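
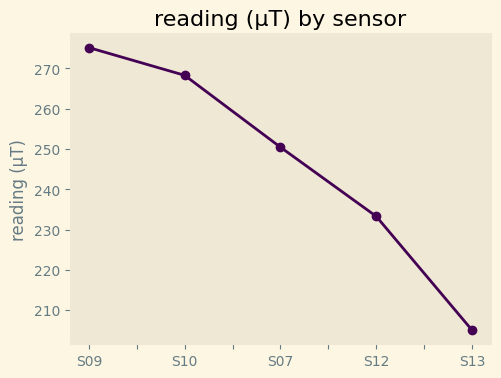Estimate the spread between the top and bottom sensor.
≈ 70

Max S09 ≈ 280, min S13 ≈ 210; range ≈ 70.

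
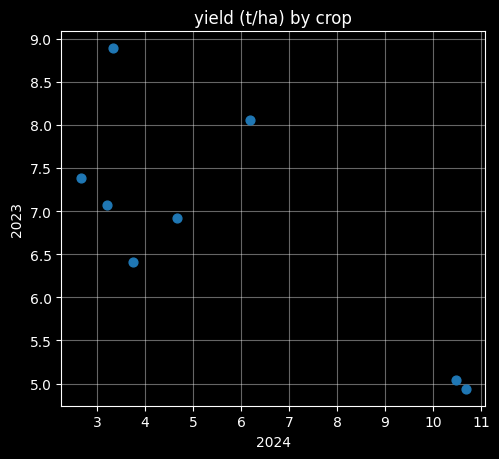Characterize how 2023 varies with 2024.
Points are negatively correlated; strong (|r| ≈ 0.8).

negative, strong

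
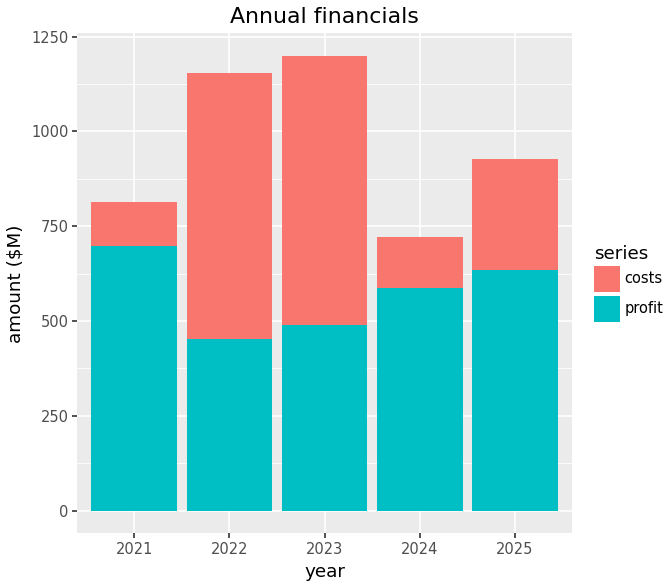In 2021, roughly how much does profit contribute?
profit top ≈ 700, bottom ≈ 0; segment ≈ 700.

≈ 700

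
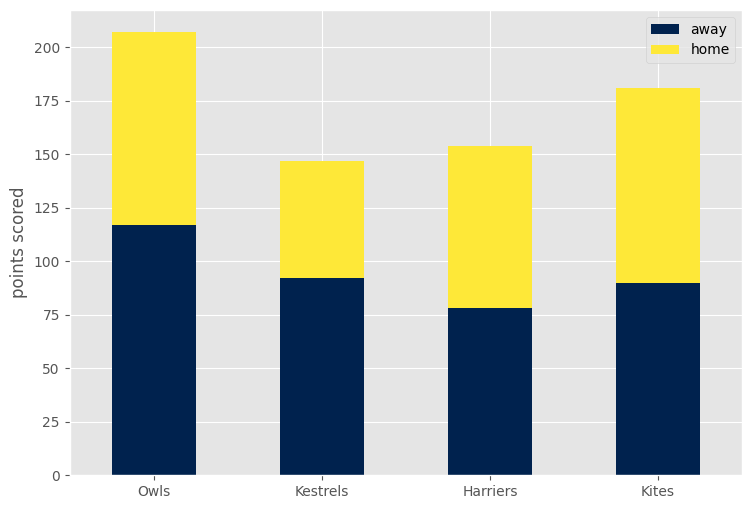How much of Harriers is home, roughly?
home top ≈ 160, bottom ≈ 80; segment ≈ 80.

≈ 80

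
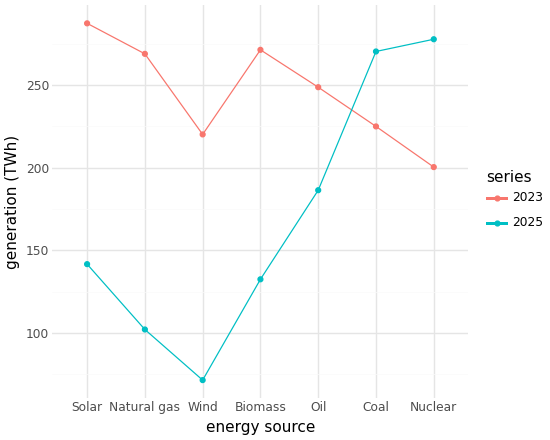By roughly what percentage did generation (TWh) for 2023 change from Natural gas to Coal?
≈ -15.4%

Natural gas ≈ 260, Coal ≈ 220; (220 − 260) / 260 ≈ -15.4%.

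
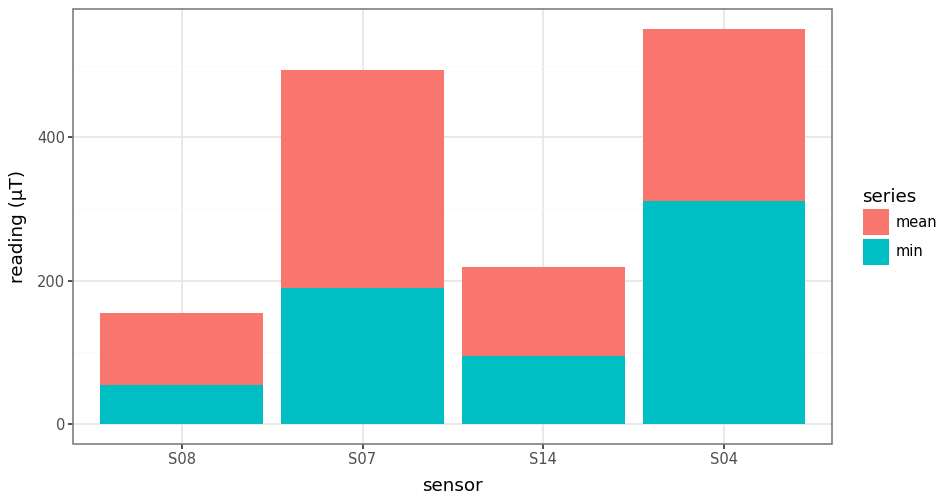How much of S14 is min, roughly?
≈ 100

min top ≈ 100, bottom ≈ 0; segment ≈ 100.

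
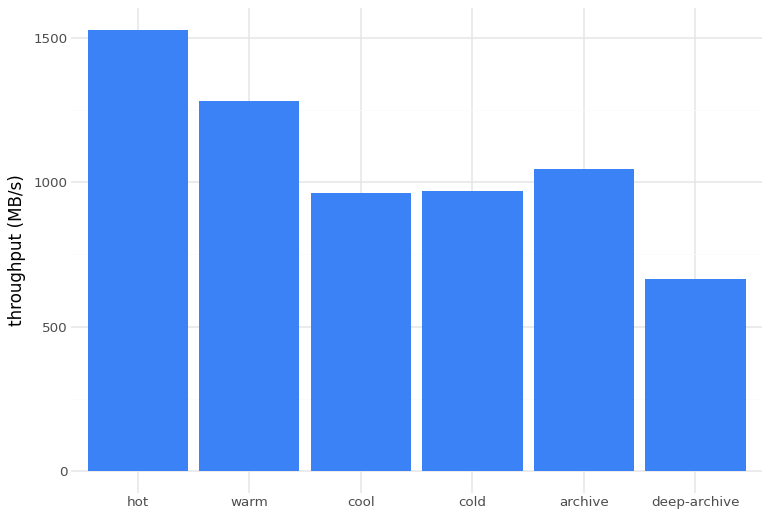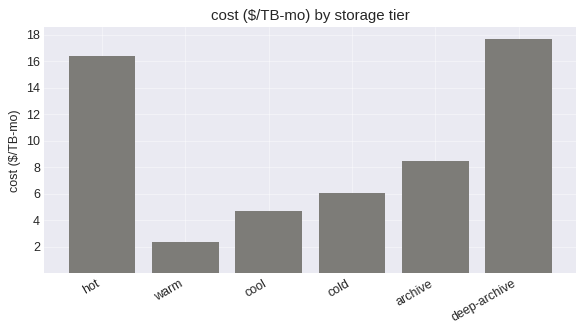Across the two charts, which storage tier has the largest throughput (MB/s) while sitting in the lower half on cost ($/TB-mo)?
Chart 2 median cost ($/TB-mo) ≈ 8; below-median storage tiers: warm, cool, cold. Among those, warm has the highest throughput (MB/s) (≈ 1200).

warm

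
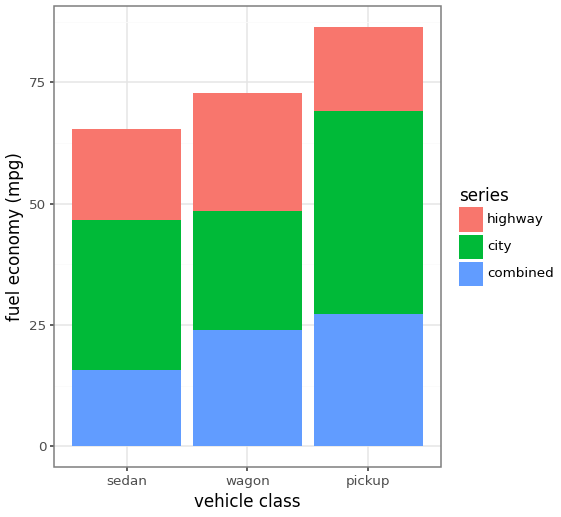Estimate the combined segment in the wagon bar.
combined top ≈ 20, bottom ≈ 0; segment ≈ 20.

≈ 20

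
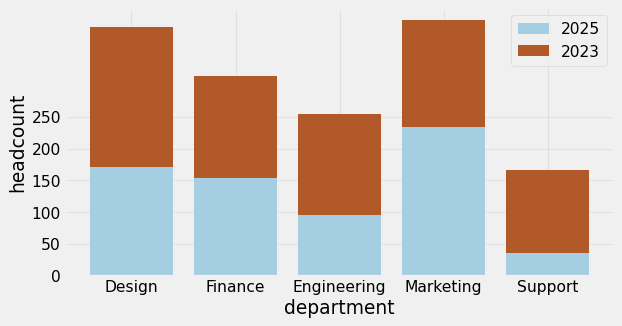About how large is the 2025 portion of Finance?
2025 top ≈ 150, bottom ≈ 0; segment ≈ 150.

≈ 150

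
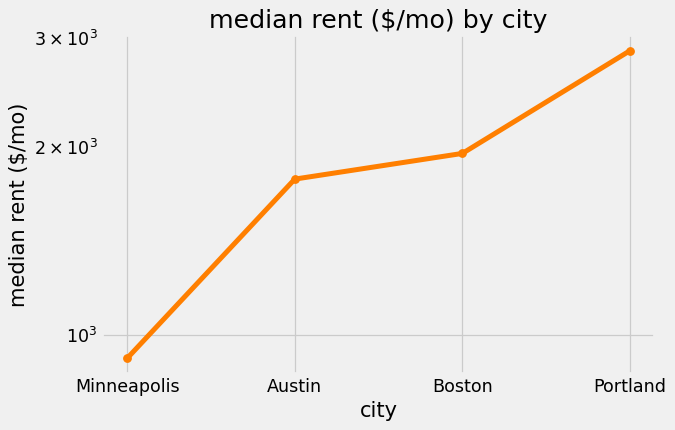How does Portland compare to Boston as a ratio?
Portland ≈ 2800, Boston ≈ 2000; 2800/2000 ≈ 1.4.

≈ 1.4×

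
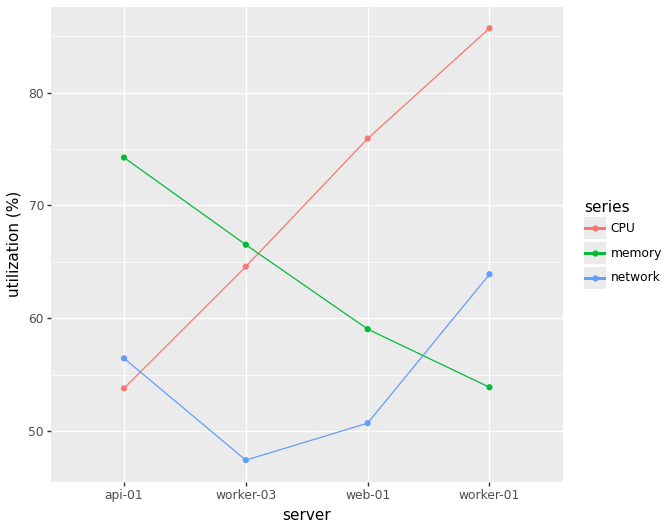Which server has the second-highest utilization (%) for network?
api-01

Top 3 for network: worker-01 ≈ 65, api-01 ≈ 55, web-01 ≈ 50.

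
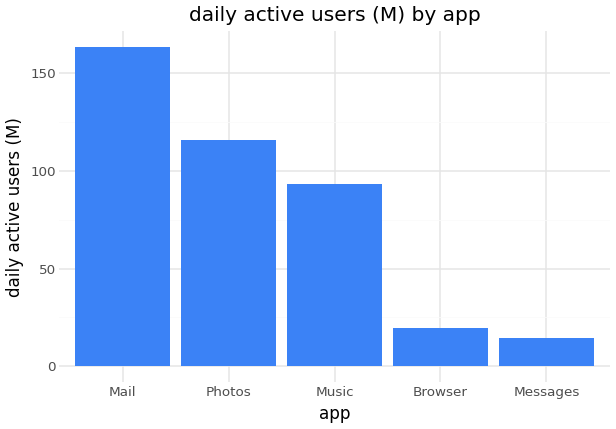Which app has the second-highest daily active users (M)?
Top 3: Mail ≈ 160, Photos ≈ 120, Music ≈ 100.

Photos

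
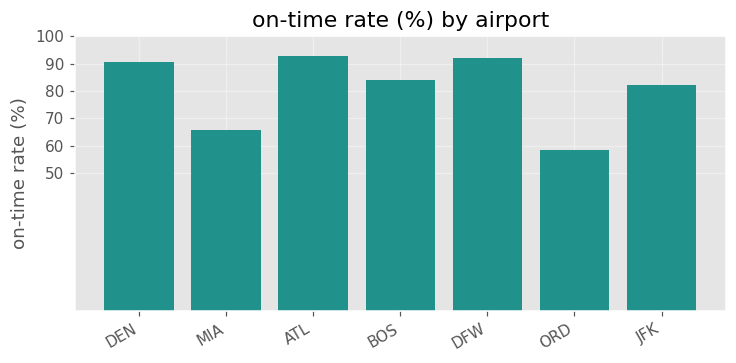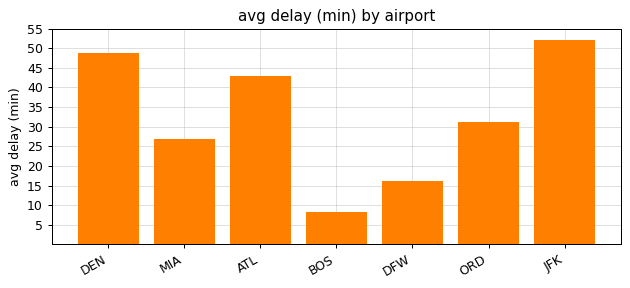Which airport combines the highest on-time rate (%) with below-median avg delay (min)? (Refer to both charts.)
Chart 2 median avg delay (min) ≈ 30; below-median airports: MIA, BOS, DFW. Among those, DFW has the highest on-time rate (%) (≈ 90).

DFW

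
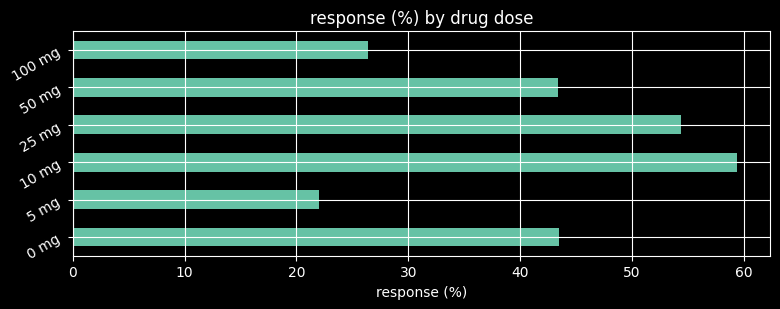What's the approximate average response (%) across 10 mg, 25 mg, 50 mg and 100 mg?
≈ 46

(60 + 55 + 45 + 25) / 4 ≈ 46.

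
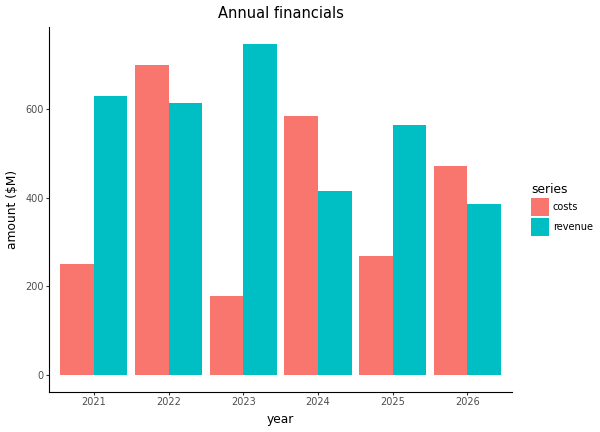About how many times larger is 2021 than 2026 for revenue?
2021 ≈ 600, 2026 ≈ 400; 600/400 ≈ 1.5.

≈ 1.5×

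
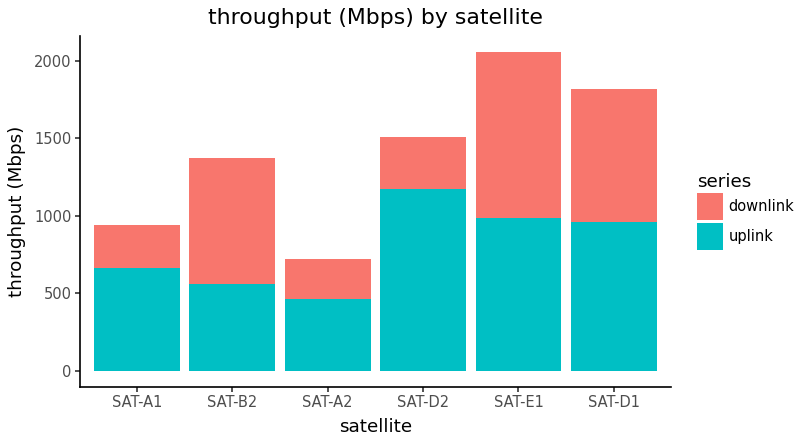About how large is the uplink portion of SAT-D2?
uplink top ≈ 1200, bottom ≈ 0; segment ≈ 1200.

≈ 1200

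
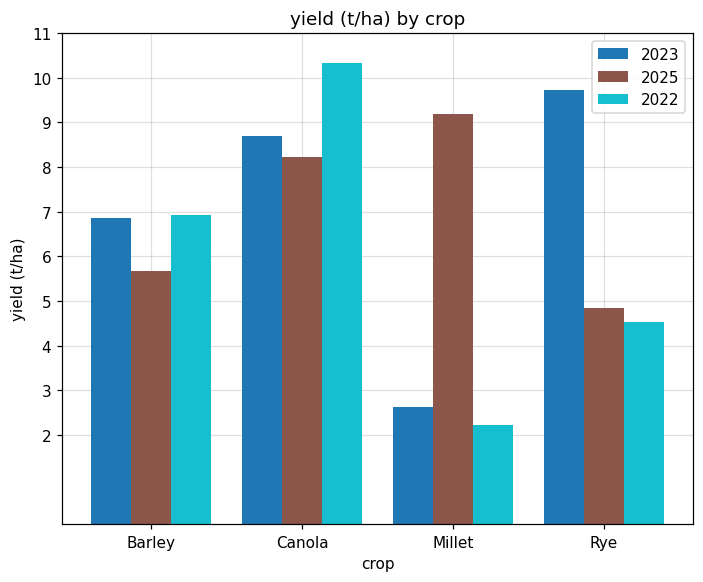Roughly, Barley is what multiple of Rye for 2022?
≈ 1.4×

Barley ≈ 7, Rye ≈ 5; 7/5 ≈ 1.4.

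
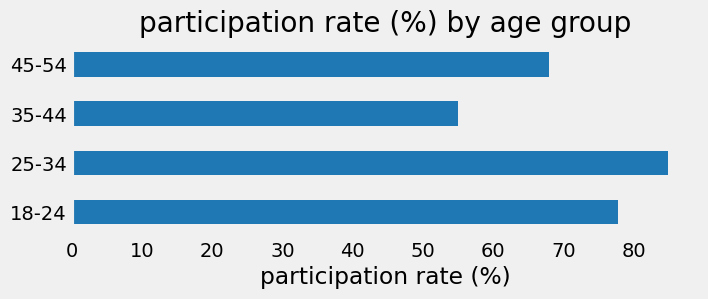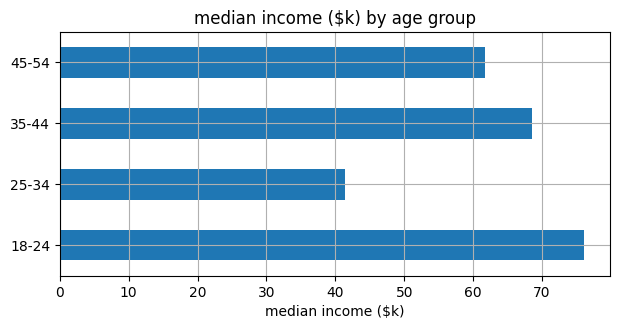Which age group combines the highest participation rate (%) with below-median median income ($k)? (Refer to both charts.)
Chart 2 median median income ($k) ≈ 70; below-median age groups: 25-34, 45-54. Among those, 25-34 has the highest participation rate (%) (≈ 80).

25-34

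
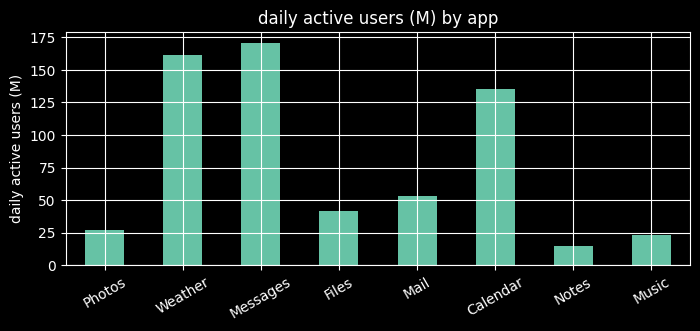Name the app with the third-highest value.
Calendar

Top 4: Messages ≈ 180, Weather ≈ 160, Calendar ≈ 140, Mail ≈ 60.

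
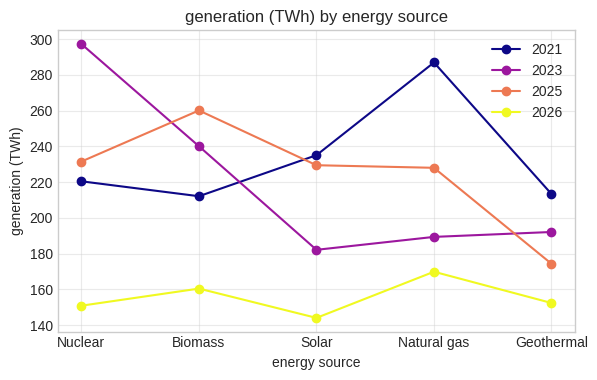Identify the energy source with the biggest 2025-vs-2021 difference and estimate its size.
Natural gas: 2025 ≈ 220, 2021 ≈ 280 → gap ≈ 60. Next-largest (Biomass) is only ≈ 40.

Natural gas, ≈ 60 TWh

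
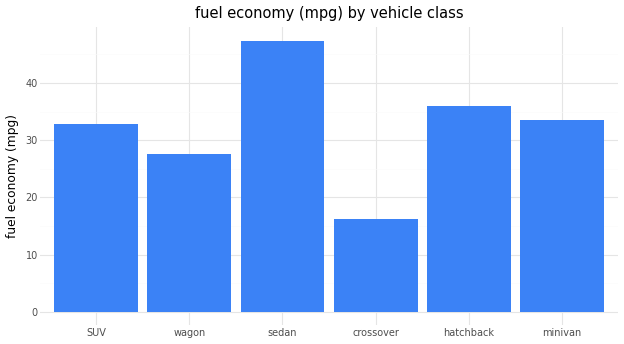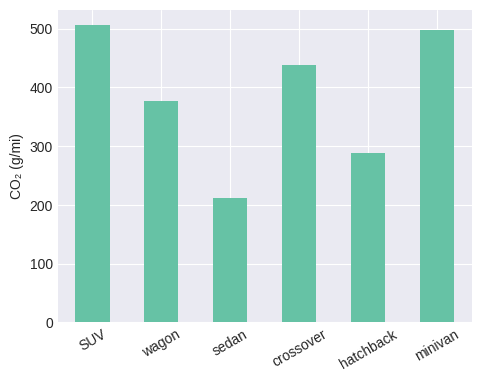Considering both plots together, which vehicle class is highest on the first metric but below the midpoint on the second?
Chart 2 median CO₂ (g/mi) ≈ 400; below-median vehicle classes: wagon, sedan, hatchback. Among those, sedan has the highest fuel economy (mpg) (≈ 45).

sedan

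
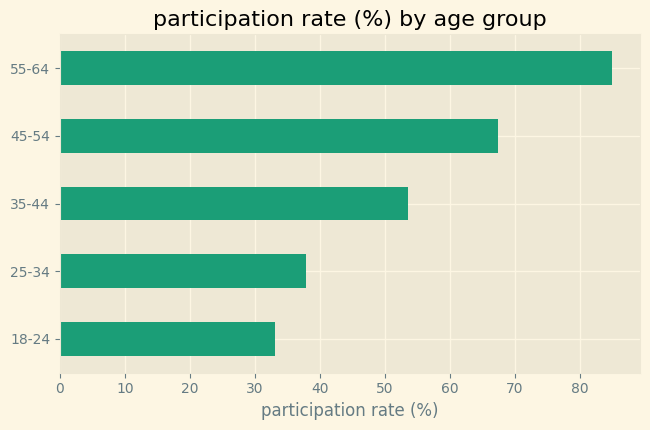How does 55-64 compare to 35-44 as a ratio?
55-64 ≈ 90, 35-44 ≈ 50; 90/50 ≈ 1.8.

≈ 1.8×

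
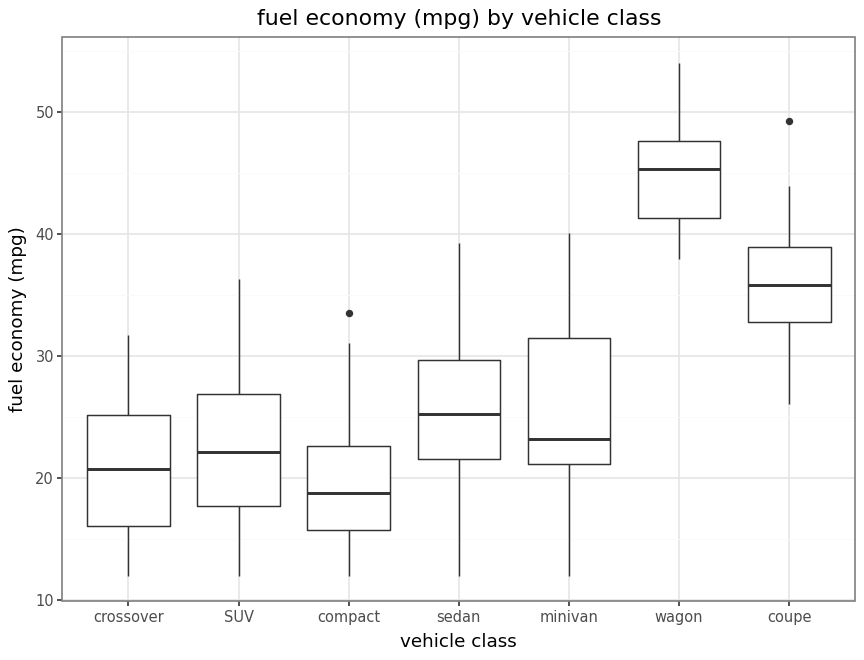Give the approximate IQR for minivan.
≈ 10

Q3 ≈ 30, Q1 ≈ 20; IQR ≈ 10.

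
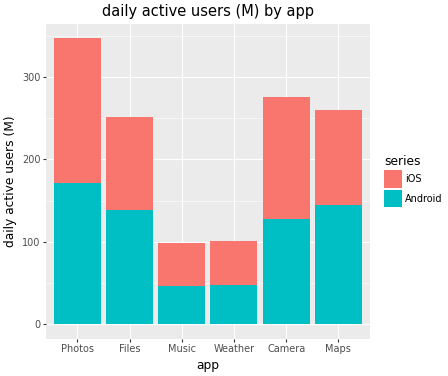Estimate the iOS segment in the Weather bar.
iOS top ≈ 100, bottom ≈ 50; segment ≈ 50.

≈ 50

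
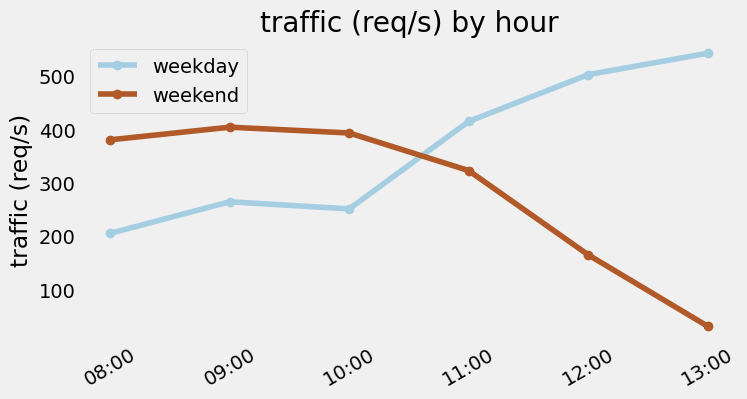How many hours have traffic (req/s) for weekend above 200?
4

Above 200: 08:00, 09:00, 10:00, 11:00.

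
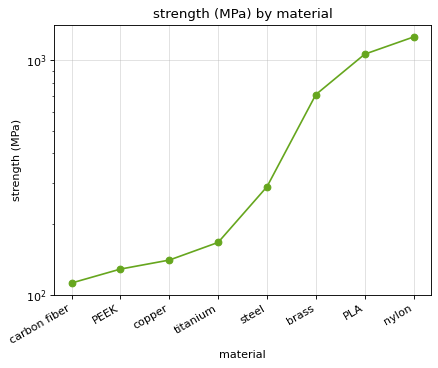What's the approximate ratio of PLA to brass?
≈ 1.57×

PLA ≈ 1100, brass ≈ 700; 1100/700 ≈ 1.57.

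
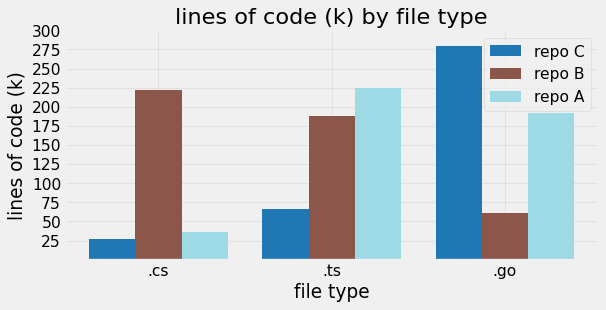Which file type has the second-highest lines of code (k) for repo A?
Top 3 for repo A: .ts ≈ 225, .go ≈ 200, .cs ≈ 25.

.go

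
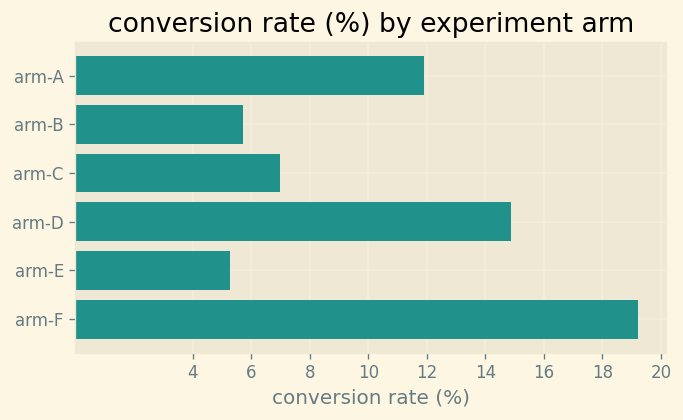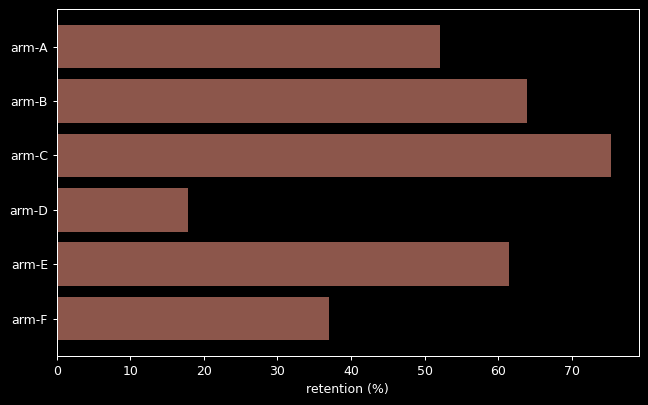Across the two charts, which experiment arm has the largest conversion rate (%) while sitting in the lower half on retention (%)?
Chart 2 median retention (%) ≈ 60; below-median experiment arms: arm-A, arm-D, arm-F. Among those, arm-F has the highest conversion rate (%) (≈ 20).

arm-F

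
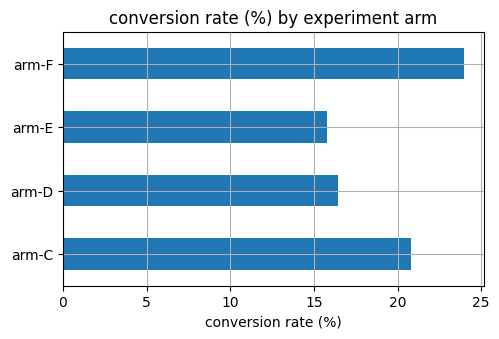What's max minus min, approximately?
≈ 8

Max arm-F ≈ 24, min arm-E ≈ 16; range ≈ 8.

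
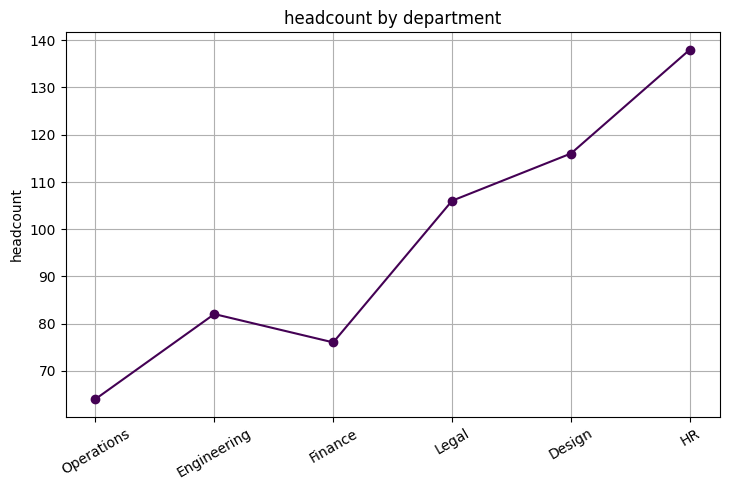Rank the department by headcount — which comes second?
Top 3: HR ≈ 140, Design ≈ 120, Legal ≈ 110.

Design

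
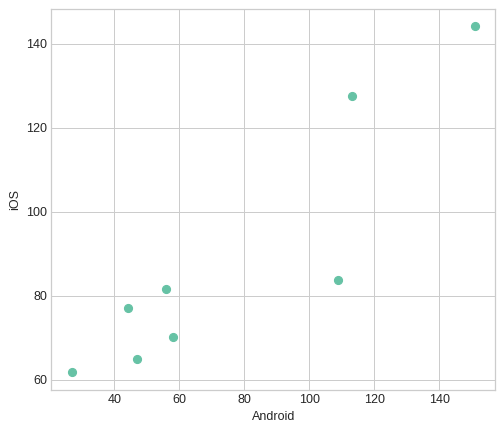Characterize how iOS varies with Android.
Points are positively correlated; strong (|r| ≈ 0.9).

positive, strong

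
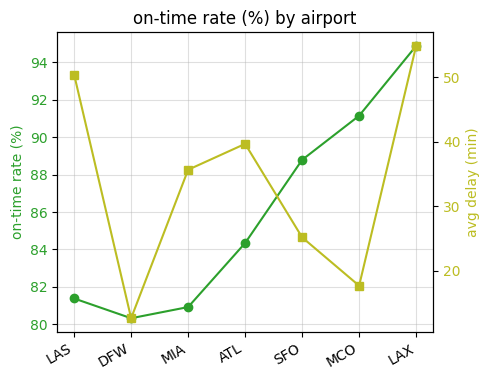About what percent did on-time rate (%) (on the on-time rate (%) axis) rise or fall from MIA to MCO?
MIA ≈ 80, MCO ≈ 92; (92 − 80) / 80 ≈ +15%.

≈ +15%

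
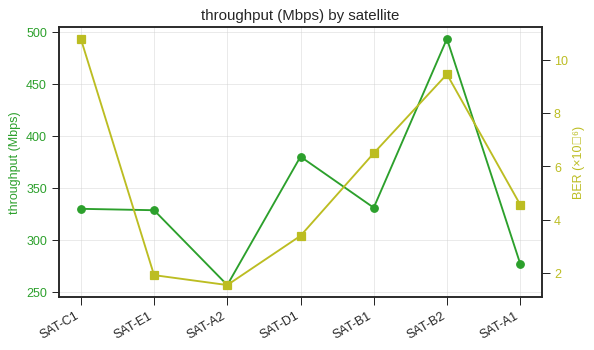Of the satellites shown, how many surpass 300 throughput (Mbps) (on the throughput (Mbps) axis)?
5

Above 300: SAT-C1, SAT-E1, SAT-D1, SAT-B1, SAT-B2.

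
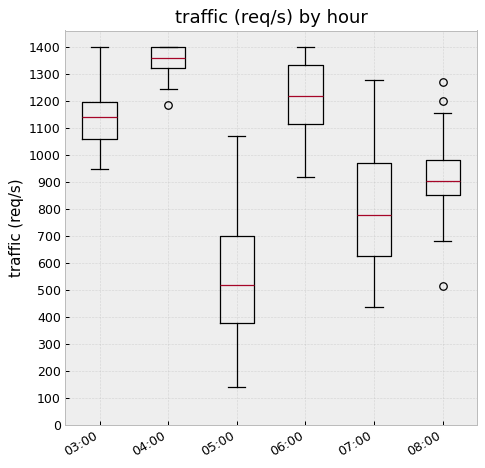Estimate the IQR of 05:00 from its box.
≈ 300

Q3 ≈ 700, Q1 ≈ 400; IQR ≈ 300.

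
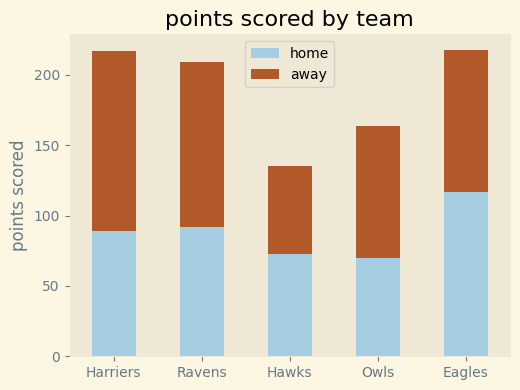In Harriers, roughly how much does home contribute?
≈ 80

home top ≈ 80, bottom ≈ 0; segment ≈ 80.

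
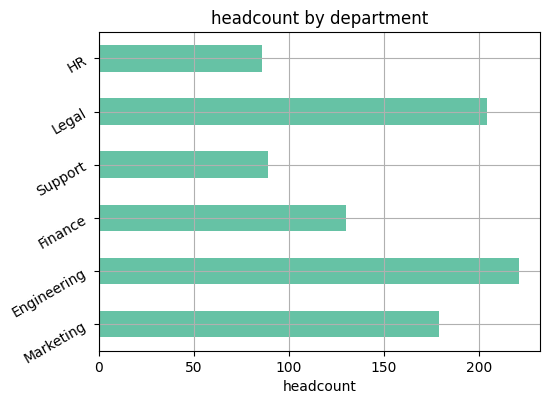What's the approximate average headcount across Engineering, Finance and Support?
(220 + 120 + 80) / 3 ≈ 140.

≈ 140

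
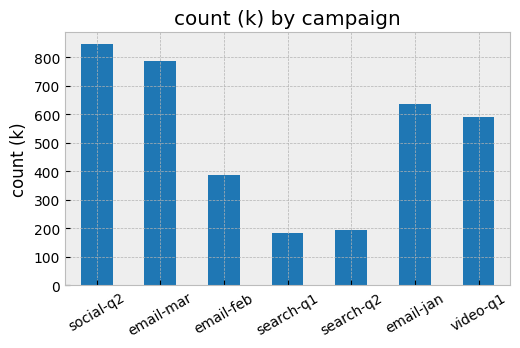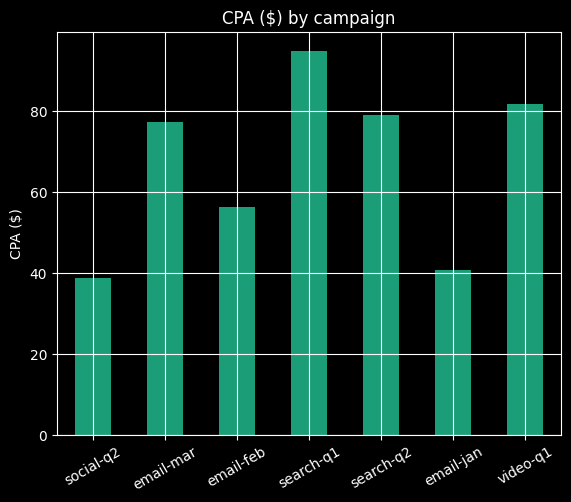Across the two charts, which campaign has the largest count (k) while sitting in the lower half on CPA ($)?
social-q2

Chart 2 median CPA ($) ≈ 80; below-median campaigns: social-q2, email-feb, email-jan. Among those, social-q2 has the highest count (k) (≈ 800).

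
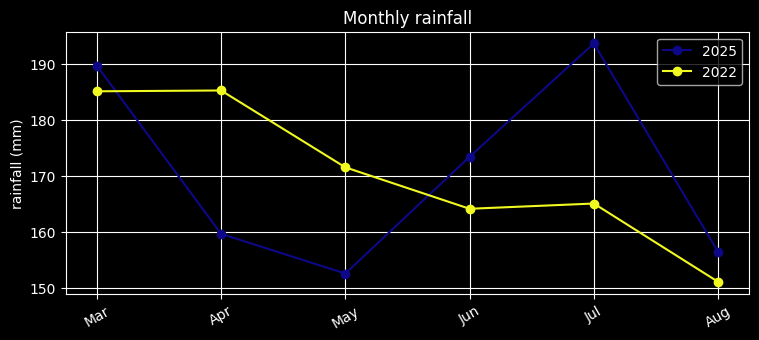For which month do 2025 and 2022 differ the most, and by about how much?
Jul: 2025 ≈ 195, 2022 ≈ 165 → gap ≈ 30. Next-largest (Apr) is only ≈ 25.

Jul, ≈ 30 mm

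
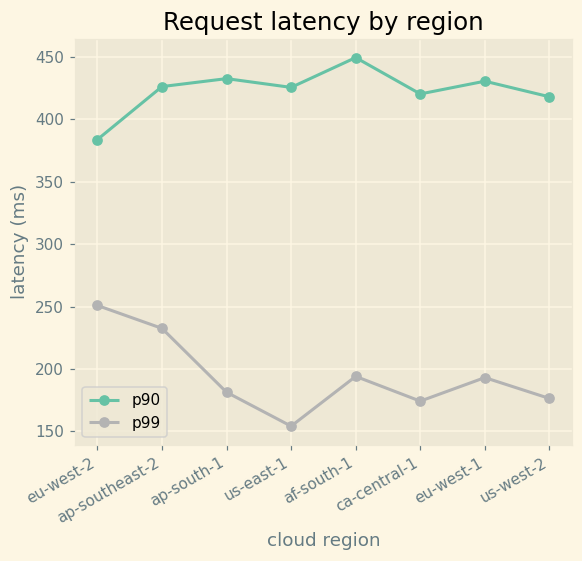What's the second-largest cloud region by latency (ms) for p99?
ap-southeast-2

Top 3 for p99: eu-west-2 ≈ 250, ap-southeast-2 ≈ 225, af-south-1 ≈ 200.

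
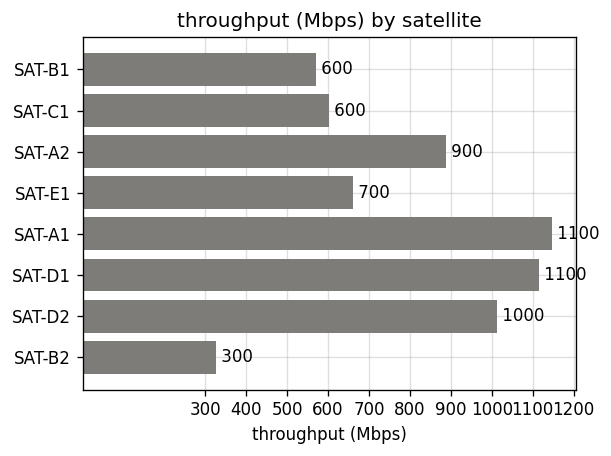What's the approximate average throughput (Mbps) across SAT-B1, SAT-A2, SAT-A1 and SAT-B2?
≈ 725

(600 + 900 + 1100 + 300) / 4 ≈ 725.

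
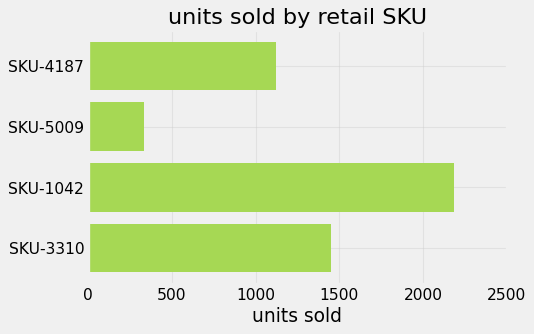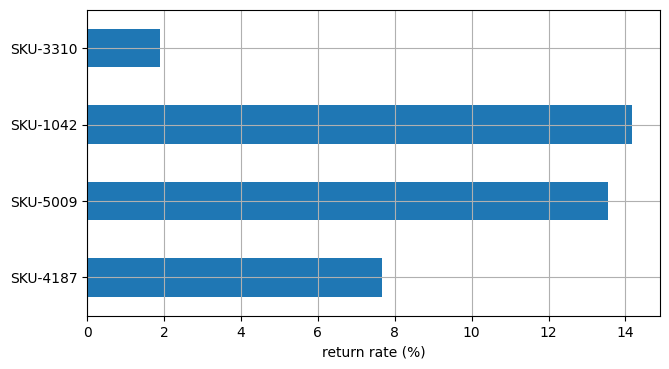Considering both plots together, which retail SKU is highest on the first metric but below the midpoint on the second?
Chart 2 median return rate (%) ≈ 10; below-median retail SKUs: SKU-4187, SKU-3310. Among those, SKU-3310 has the highest units sold (≈ 1500).

SKU-3310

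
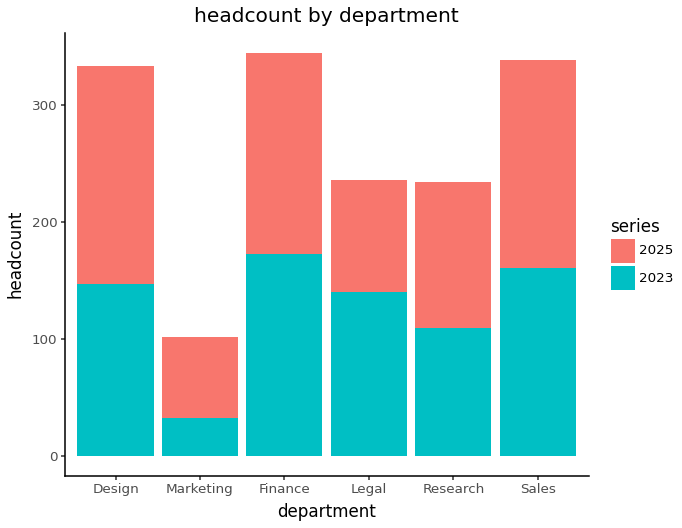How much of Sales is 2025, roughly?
≈ 200

2025 top ≈ 350, bottom ≈ 150; segment ≈ 200.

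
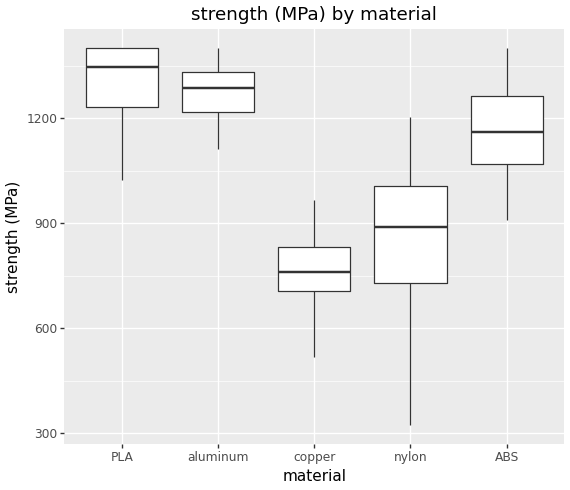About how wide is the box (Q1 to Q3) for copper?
≈ 150

Q3 ≈ 850, Q1 ≈ 700; IQR ≈ 150.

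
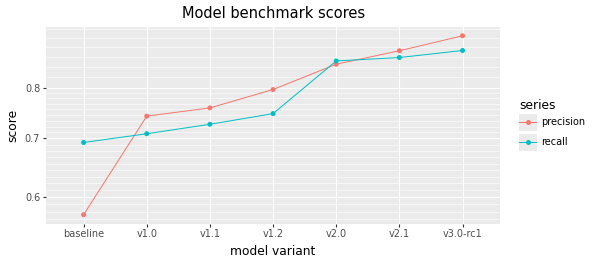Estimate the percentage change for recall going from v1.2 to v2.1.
v1.2 ≈ 0.75, v2.1 ≈ 0.85; (0.85 − 0.75) / 0.75 ≈ +13.3%.

≈ +13.3%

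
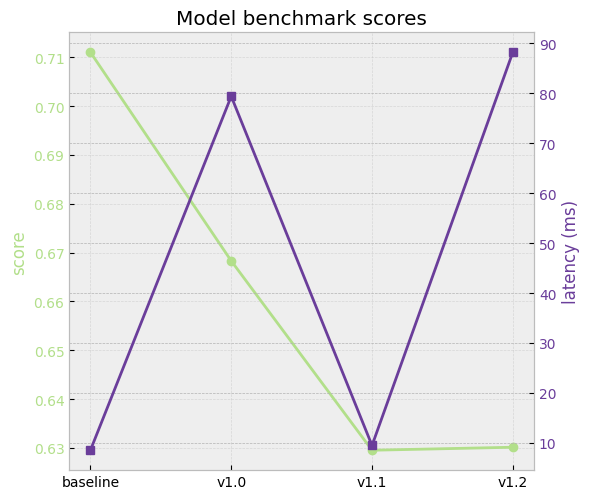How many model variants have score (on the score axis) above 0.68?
Above 0.68: baseline.

1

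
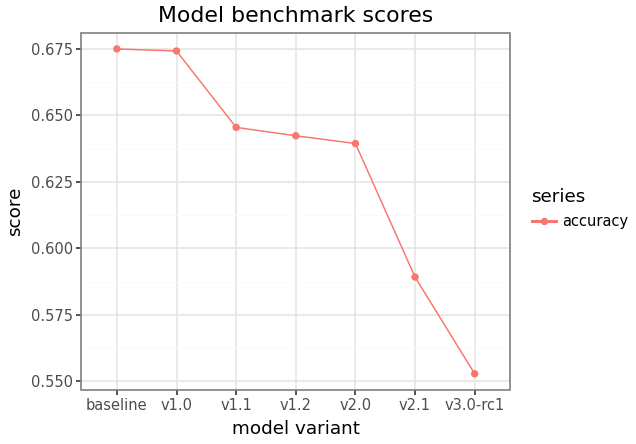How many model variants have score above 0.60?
Above 0.60: baseline, v1.0, v1.1, v1.2, v2.0.

5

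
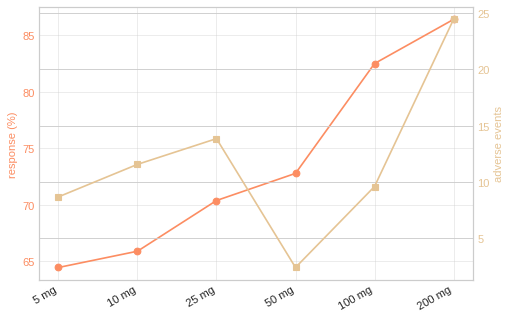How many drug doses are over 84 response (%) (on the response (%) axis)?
1

Above 84: 200 mg.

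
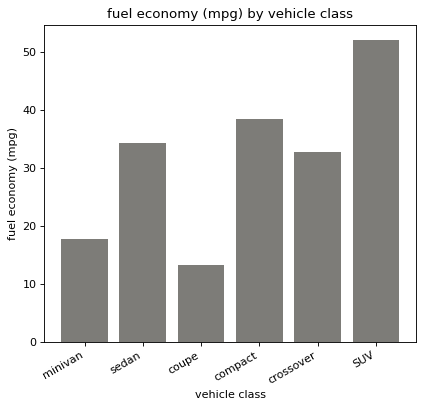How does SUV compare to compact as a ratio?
SUV ≈ 50, compact ≈ 40; 50/40 ≈ 1.25.

≈ 1.25×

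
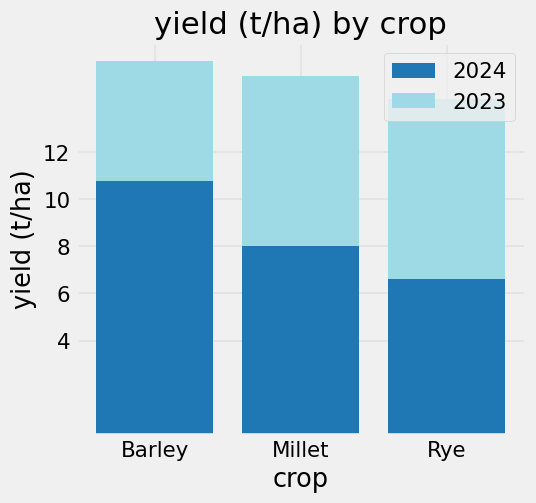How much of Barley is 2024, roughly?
2024 top ≈ 10, bottom ≈ 0; segment ≈ 10.

≈ 10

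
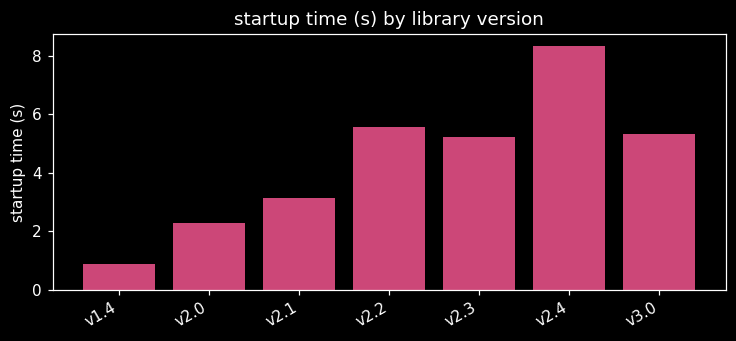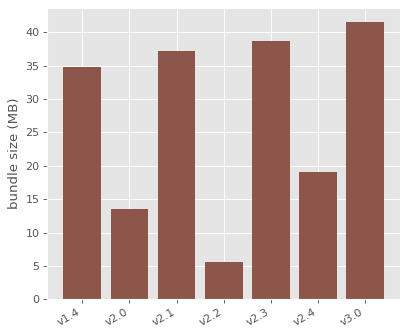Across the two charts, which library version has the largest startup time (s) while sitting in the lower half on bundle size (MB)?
v2.4

Chart 2 median bundle size (MB) ≈ 35; below-median library versions: v2.0, v2.2, v2.4. Among those, v2.4 has the highest startup time (s) (≈ 8).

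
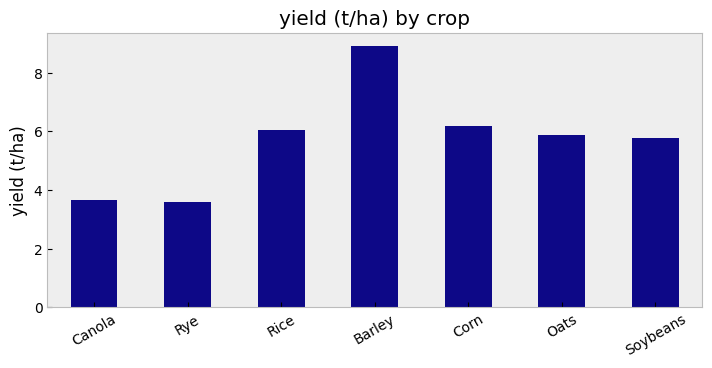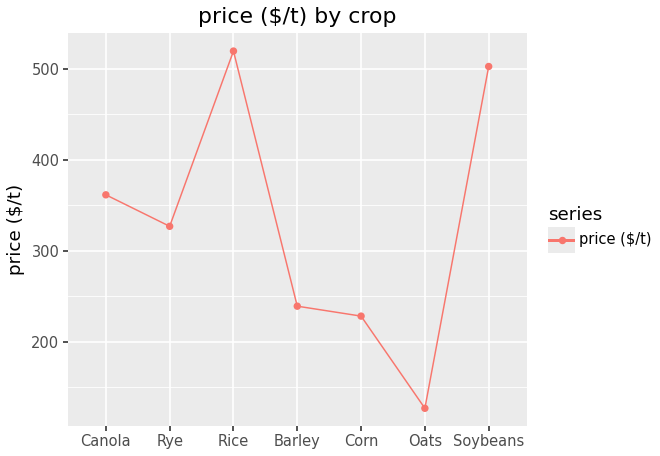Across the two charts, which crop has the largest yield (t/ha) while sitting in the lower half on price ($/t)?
Chart 2 median price ($/t) ≈ 350; below-median crops: Barley, Corn, Oats. Among those, Barley has the highest yield (t/ha) (≈ 9).

Barley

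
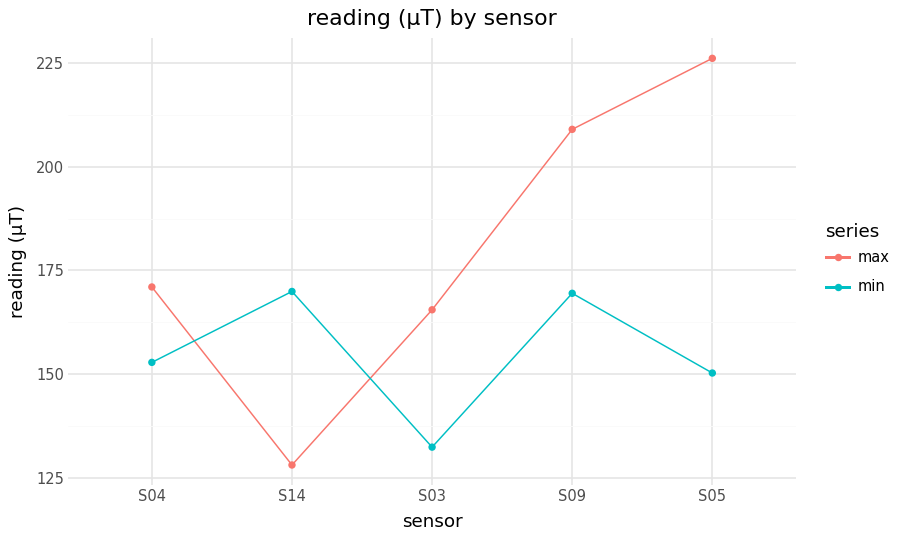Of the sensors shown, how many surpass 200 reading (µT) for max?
2

Above 200: S09, S05.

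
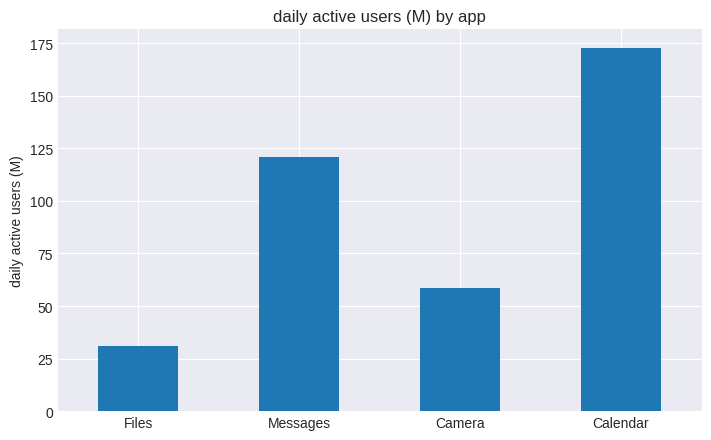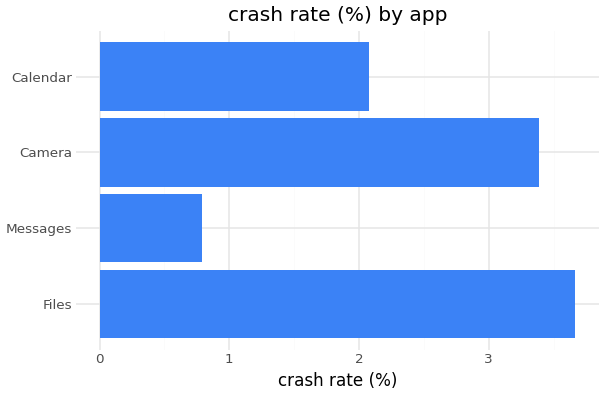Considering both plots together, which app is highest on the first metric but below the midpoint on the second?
Calendar

Chart 2 median crash rate (%) ≈ 2.5; below-median apps: Messages, Calendar. Among those, Calendar has the highest daily active users (M) (≈ 180).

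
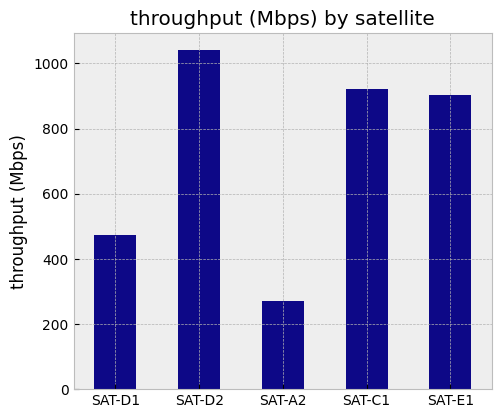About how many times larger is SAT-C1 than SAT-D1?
≈ 1.8×

SAT-C1 ≈ 900, SAT-D1 ≈ 500; 900/500 ≈ 1.8.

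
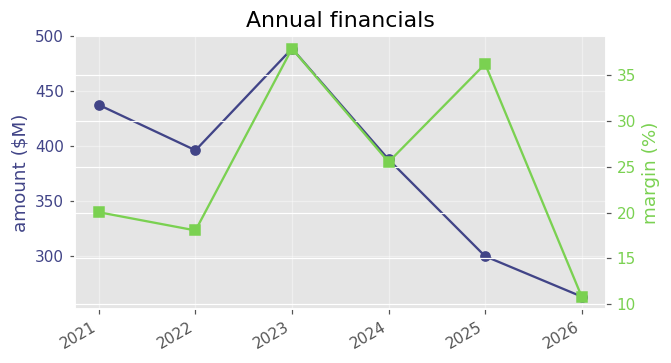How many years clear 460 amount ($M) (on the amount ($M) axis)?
Above 460: 2023.

1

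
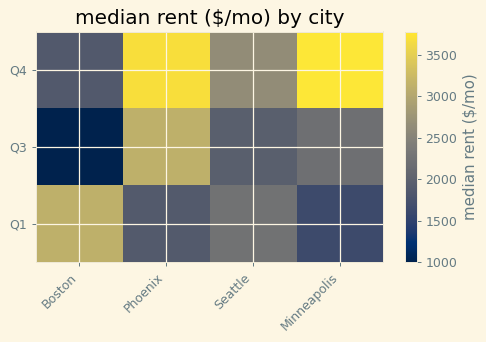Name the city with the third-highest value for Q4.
Seattle

Top 4 for Q4: Minneapolis ≈ 4000, Phoenix ≈ 3500, Seattle ≈ 2500, Boston ≈ 2000.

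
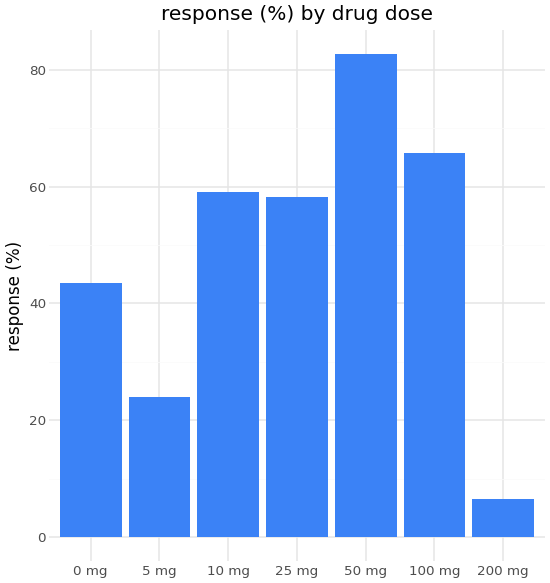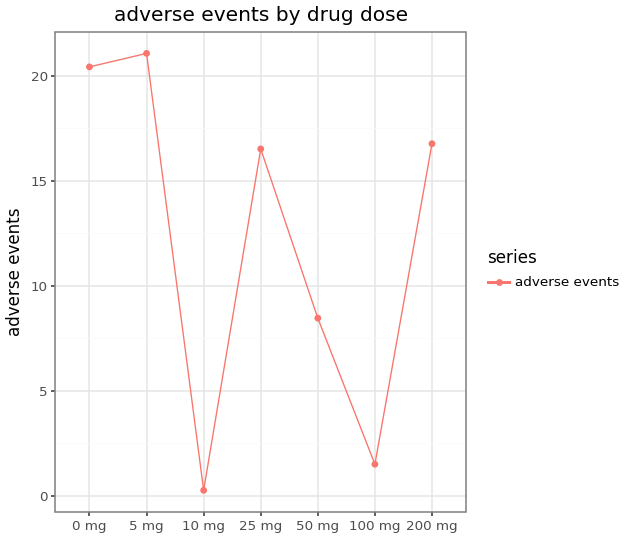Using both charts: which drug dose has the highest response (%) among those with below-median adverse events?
Chart 2 median adverse events ≈ 16; below-median drug doses: 10 mg, 50 mg, 100 mg. Among those, 50 mg has the highest response (%) (≈ 80).

50 mg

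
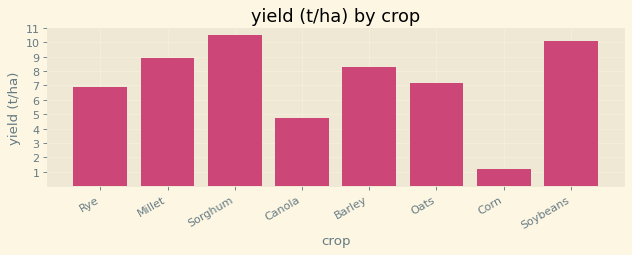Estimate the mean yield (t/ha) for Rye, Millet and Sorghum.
≈ 9

(7 + 9 + 10) / 3 ≈ 9.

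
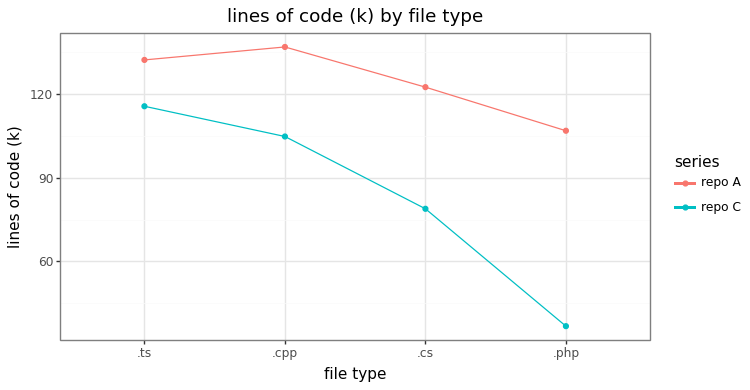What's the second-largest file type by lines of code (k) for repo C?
Top 3 for repo C: .ts ≈ 120, .cpp ≈ 100, .cs ≈ 80.

.cpp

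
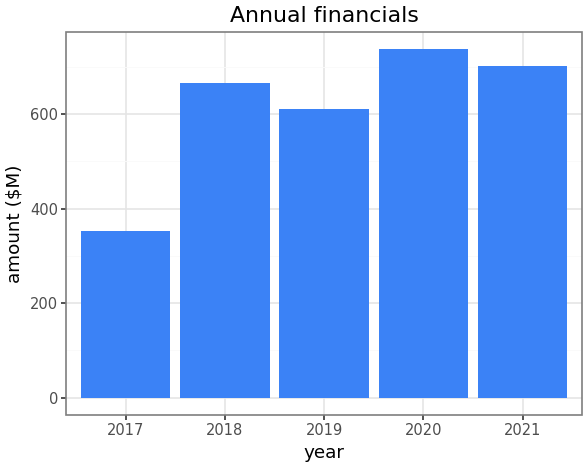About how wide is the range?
Max 2020 ≈ 700, min 2017 ≈ 400; range ≈ 300.

≈ 300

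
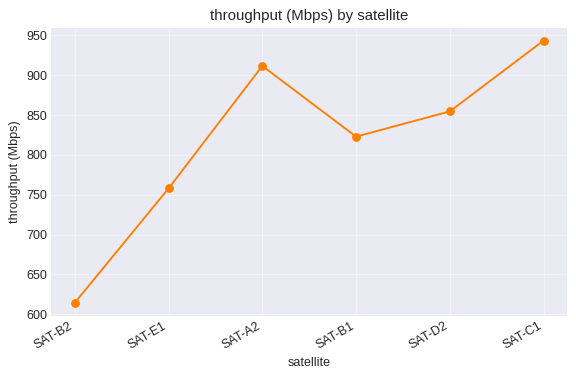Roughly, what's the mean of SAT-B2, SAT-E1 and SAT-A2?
(600 + 750 + 900) / 3 ≈ 750.

≈ 750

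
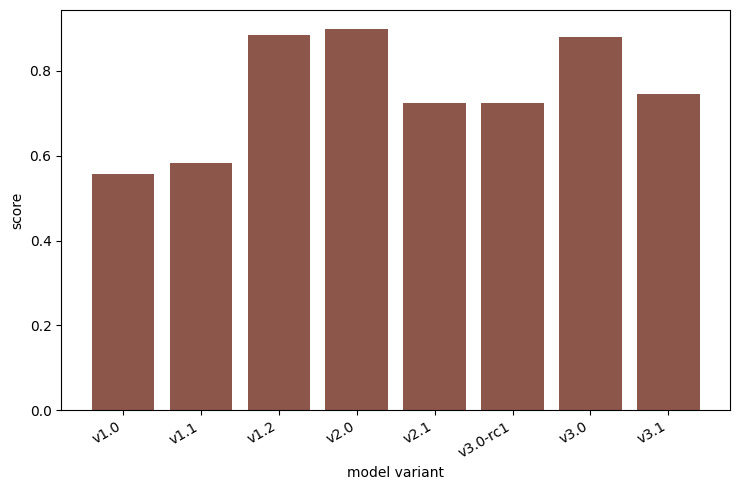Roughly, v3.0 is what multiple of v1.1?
v3.0 ≈ 0.9, v1.1 ≈ 0.6; 0.9/0.6 ≈ 1.5.

≈ 1.5×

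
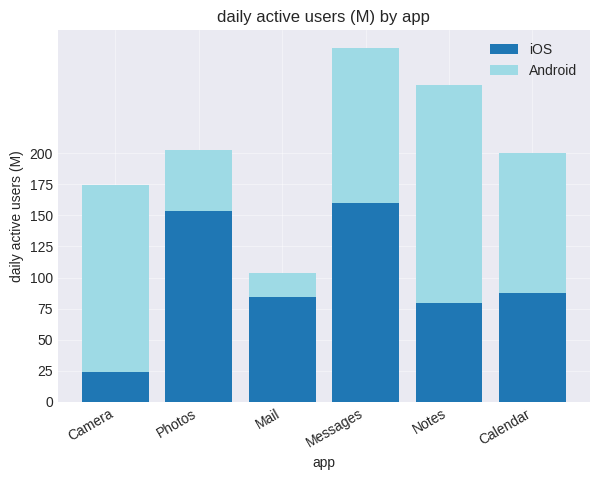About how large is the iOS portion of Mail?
iOS top ≈ 75, bottom ≈ 0; segment ≈ 75.

≈ 75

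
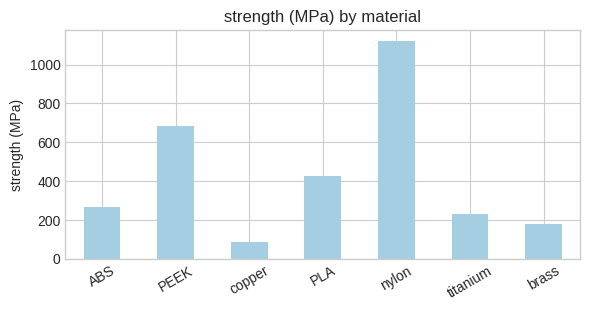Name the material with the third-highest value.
PLA

Top 4: nylon ≈ 1100, PEEK ≈ 700, PLA ≈ 400, ABS ≈ 300.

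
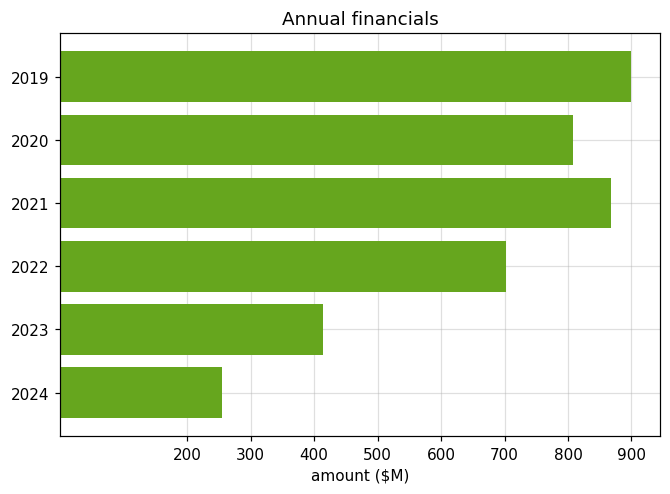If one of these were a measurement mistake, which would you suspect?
2024 ≈ 300; the rest sit between ≈ 400 and ≈ 900.

2024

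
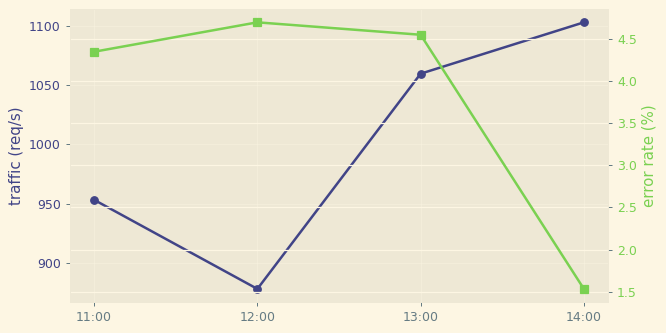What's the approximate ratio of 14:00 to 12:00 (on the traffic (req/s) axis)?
14:00 ≈ 1100, 12:00 ≈ 880; 1100/880 ≈ 1.25.

≈ 1.25×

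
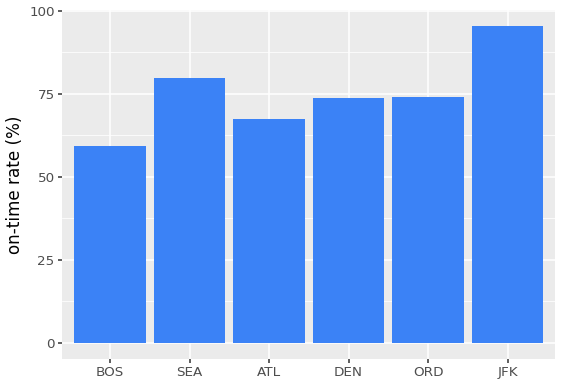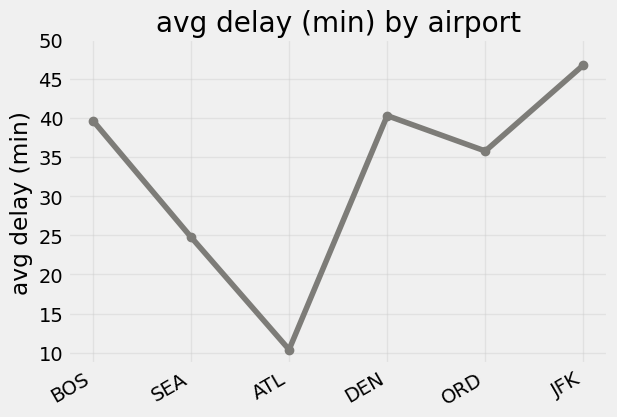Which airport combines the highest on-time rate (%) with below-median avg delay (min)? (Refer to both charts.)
Chart 2 median avg delay (min) ≈ 40; below-median airports: SEA, ATL, ORD. Among those, SEA has the highest on-time rate (%) (≈ 80).

SEA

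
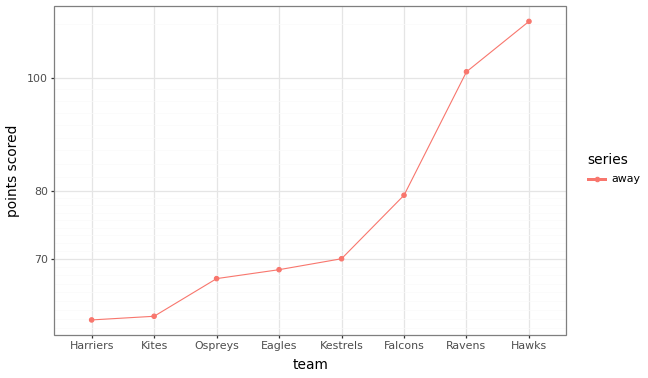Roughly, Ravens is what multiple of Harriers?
Ravens ≈ 100, Harriers ≈ 60; 100/60 ≈ 1.67.

≈ 1.67×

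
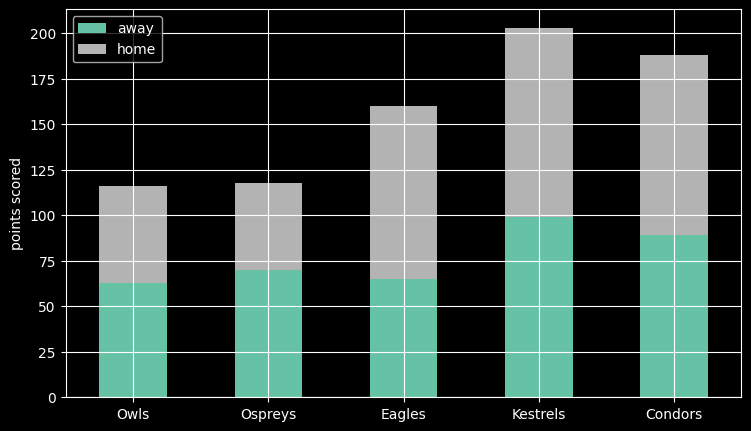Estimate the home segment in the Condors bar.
home top ≈ 180, bottom ≈ 80; segment ≈ 100.

≈ 100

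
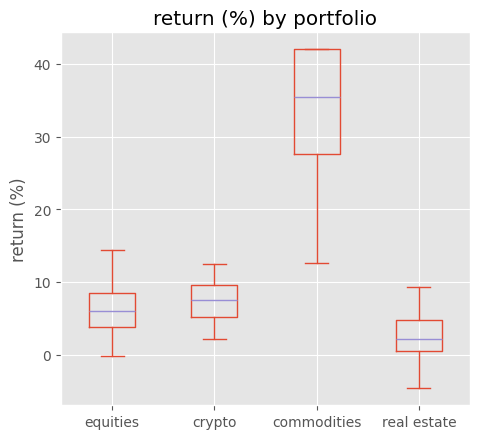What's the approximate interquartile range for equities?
Q3 ≈ 10, Q1 ≈ 5; IQR ≈ 5.

≈ 5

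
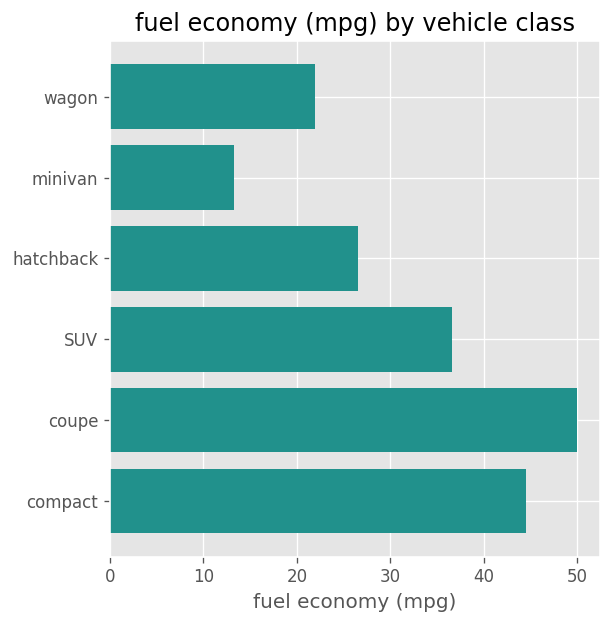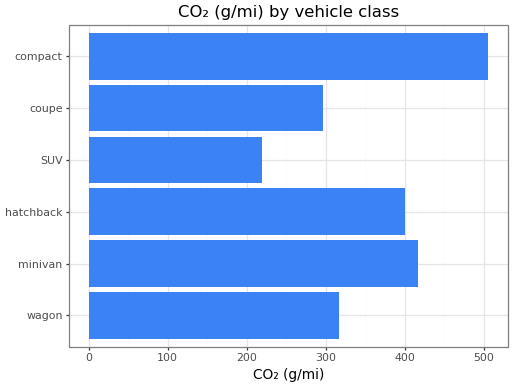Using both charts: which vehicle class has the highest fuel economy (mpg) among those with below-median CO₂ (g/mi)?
coupe

Chart 2 median CO₂ (g/mi) ≈ 350; below-median vehicle classes: wagon, SUV, coupe. Among those, coupe has the highest fuel economy (mpg) (≈ 50).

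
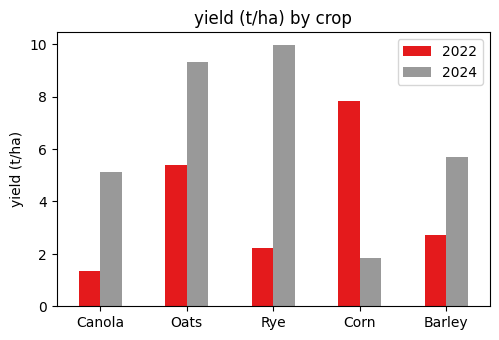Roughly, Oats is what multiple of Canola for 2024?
Oats ≈ 9, Canola ≈ 5; 9/5 ≈ 1.8.

≈ 1.8×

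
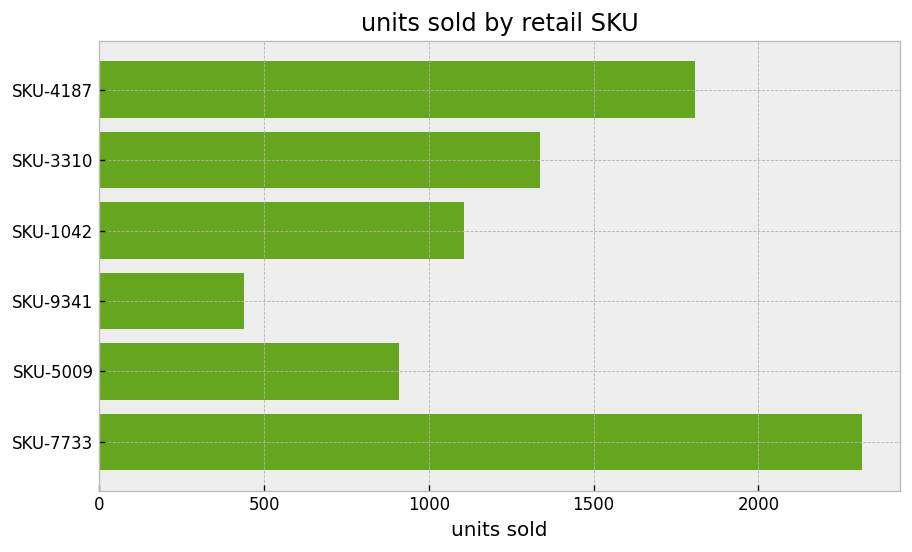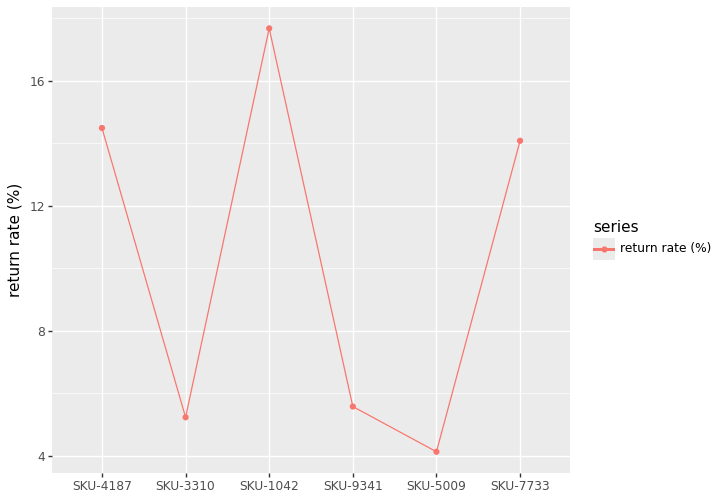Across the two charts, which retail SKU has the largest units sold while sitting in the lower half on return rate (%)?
SKU-3310

Chart 2 median return rate (%) ≈ 10; below-median retail SKUs: SKU-3310, SKU-9341, SKU-5009. Among those, SKU-3310 has the highest units sold (≈ 1500).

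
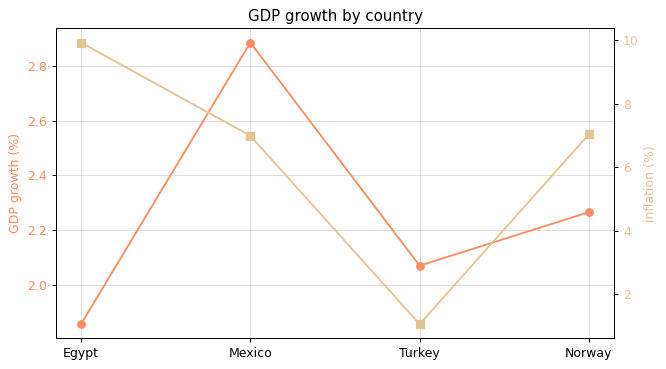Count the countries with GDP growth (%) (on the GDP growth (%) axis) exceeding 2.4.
Above 2.4: Mexico.

1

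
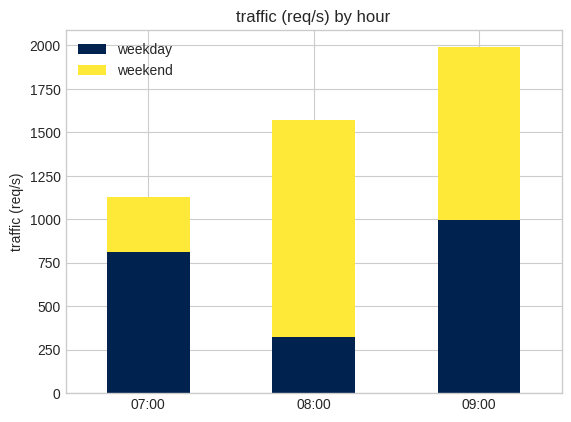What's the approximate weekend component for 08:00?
≈ 1200

weekend top ≈ 1600, bottom ≈ 400; segment ≈ 1200.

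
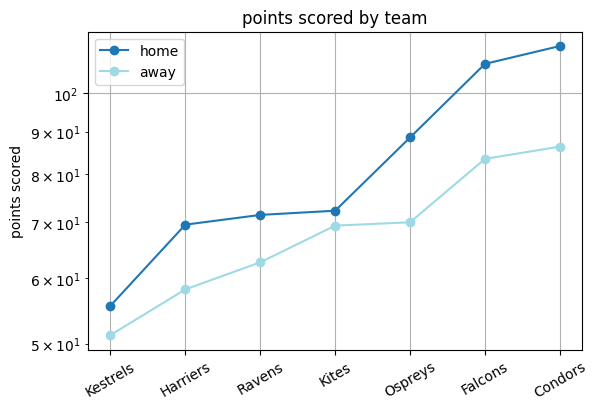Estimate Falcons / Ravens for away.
Falcons ≈ 80, Ravens ≈ 60; 80/60 ≈ 1.33.

≈ 1.33×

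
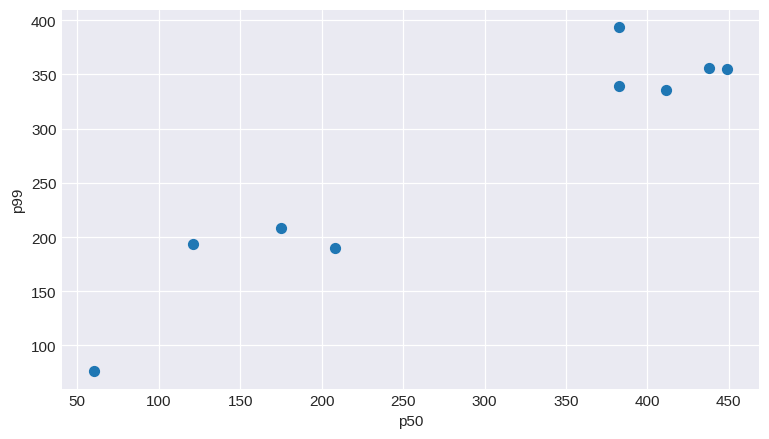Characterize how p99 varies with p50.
positive, strong

Points are positively correlated; strong (|r| ≈ 1.0).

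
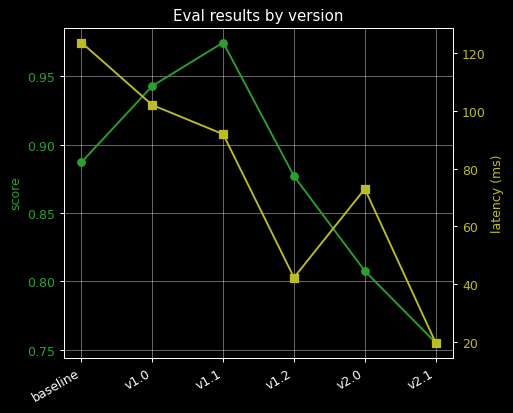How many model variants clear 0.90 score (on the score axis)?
Above 0.90: v1.0, v1.1.

2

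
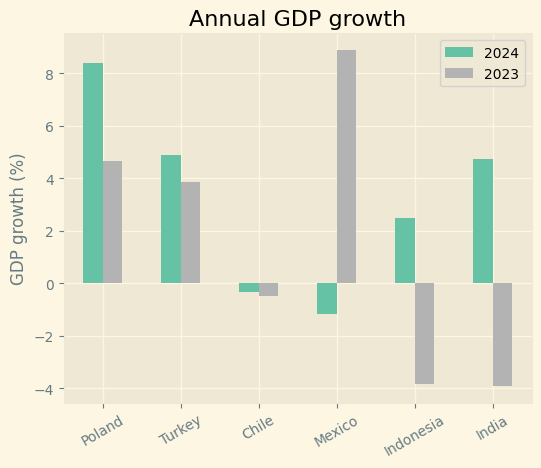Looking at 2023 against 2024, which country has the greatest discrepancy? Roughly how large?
Mexico, ≈ 10 %

Mexico: 2023 ≈ 8, 2024 ≈ -2 → gap ≈ 10. Next-largest (India) is only ≈ 8.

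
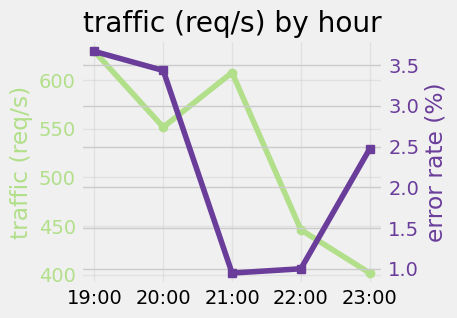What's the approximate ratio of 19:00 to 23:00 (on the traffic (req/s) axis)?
19:00 ≈ 620, 23:00 ≈ 400; 620/400 ≈ 1.55.

≈ 1.55×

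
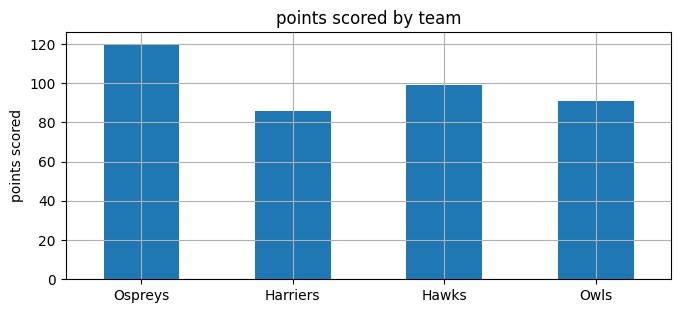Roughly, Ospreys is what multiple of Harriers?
Ospreys ≈ 120, Harriers ≈ 90; 120/90 ≈ 1.33.

≈ 1.33×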